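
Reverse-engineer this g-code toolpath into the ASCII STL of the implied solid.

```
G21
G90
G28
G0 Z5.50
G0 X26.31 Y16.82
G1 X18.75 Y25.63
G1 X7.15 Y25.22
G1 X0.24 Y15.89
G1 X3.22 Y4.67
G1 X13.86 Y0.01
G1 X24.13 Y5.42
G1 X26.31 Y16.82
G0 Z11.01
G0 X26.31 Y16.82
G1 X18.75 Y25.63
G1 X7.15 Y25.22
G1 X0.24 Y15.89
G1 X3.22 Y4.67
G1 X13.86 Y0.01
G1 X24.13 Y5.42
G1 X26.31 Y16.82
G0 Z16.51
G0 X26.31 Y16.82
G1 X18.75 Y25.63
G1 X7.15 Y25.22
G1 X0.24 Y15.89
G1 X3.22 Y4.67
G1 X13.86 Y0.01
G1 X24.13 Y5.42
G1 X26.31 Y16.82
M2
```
solid part
  facet normal 0.0000 0.0000 -1.0000
    outer loop
      vertex 7.15 25.22 0.00
      vertex 18.75 25.63 0.00
      vertex 26.31 16.82 0.00
    endloop
  endfacet
  facet normal 0.0000 0.0000 -1.0000
    outer loop
      vertex 0.24 15.89 0.00
      vertex 7.15 25.22 0.00
      vertex 26.31 16.82 0.00
    endloop
  endfacet
  facet normal 0.0000 0.0000 -1.0000
    outer loop
      vertex 3.22 4.67 0.00
      vertex 0.24 15.89 0.00
      vertex 26.31 16.82 0.00
    endloop
  endfacet
  facet normal 0.0000 0.0000 -1.0000
    outer loop
      vertex 13.86 0.01 0.00
      vertex 3.22 4.67 0.00
      vertex 26.31 16.82 0.00
    endloop
  endfacet
  facet normal 0.0000 0.0000 -1.0000
    outer loop
      vertex 24.13 5.42 0.00
      vertex 13.86 0.01 0.00
      vertex 26.31 16.82 0.00
    endloop
  endfacet
  facet normal 0.0000 0.0000 1.0000
    outer loop
      vertex 26.31 16.82 16.51
      vertex 18.75 25.63 16.51
      vertex 7.15 25.22 16.51
    endloop
  endfacet
  facet normal 0.0000 0.0000 1.0000
    outer loop
      vertex 26.31 16.82 16.51
      vertex 7.15 25.22 16.51
      vertex 0.24 15.89 16.51
    endloop
  endfacet
  facet normal 0.0000 0.0000 1.0000
    outer loop
      vertex 26.31 16.82 16.51
      vertex 0.24 15.89 16.51
      vertex 3.22 4.67 16.51
    endloop
  endfacet
  facet normal 0.0000 0.0000 1.0000
    outer loop
      vertex 26.31 16.82 16.51
      vertex 3.22 4.67 16.51
      vertex 13.86 0.01 16.51
    endloop
  endfacet
  facet normal 0.0000 0.0000 1.0000
    outer loop
      vertex 26.31 16.82 16.51
      vertex 13.86 0.01 16.51
      vertex 24.13 5.42 16.51
    endloop
  endfacet
  facet normal 0.7589 0.6512 0.0000
    outer loop
      vertex 26.31 16.82 0.00
      vertex 18.75 25.63 0.00
      vertex 18.75 25.63 16.51
    endloop
  endfacet
  facet normal 0.7589 0.6512 0.0000
    outer loop
      vertex 26.31 16.82 0.00
      vertex 18.75 25.63 16.51
      vertex 26.31 16.82 16.51
    endloop
  endfacet
  facet normal -0.0353 0.9994 0.0000
    outer loop
      vertex 18.75 25.63 0.00
      vertex 7.15 25.22 0.00
      vertex 7.15 25.22 16.51
    endloop
  endfacet
  facet normal -0.0353 0.9994 0.0000
    outer loop
      vertex 18.75 25.63 0.00
      vertex 7.15 25.22 16.51
      vertex 18.75 25.63 16.51
    endloop
  endfacet
  facet normal -0.8036 0.5952 0.0000
    outer loop
      vertex 7.15 25.22 0.00
      vertex 0.24 15.89 0.00
      vertex 0.24 15.89 16.51
    endloop
  endfacet
  facet normal -0.8036 0.5952 0.0000
    outer loop
      vertex 7.15 25.22 0.00
      vertex 0.24 15.89 16.51
      vertex 7.15 25.22 16.51
    endloop
  endfacet
  facet normal -0.9665 -0.2567 0.0000
    outer loop
      vertex 0.24 15.89 0.00
      vertex 3.22 4.67 0.00
      vertex 3.22 4.67 16.51
    endloop
  endfacet
  facet normal -0.9665 -0.2567 0.0000
    outer loop
      vertex 0.24 15.89 0.00
      vertex 3.22 4.67 16.51
      vertex 0.24 15.89 16.51
    endloop
  endfacet
  facet normal -0.4012 -0.9160 0.0000
    outer loop
      vertex 3.22 4.67 0.00
      vertex 13.86 0.01 0.00
      vertex 13.86 0.01 16.51
    endloop
  endfacet
  facet normal -0.4012 -0.9160 0.0000
    outer loop
      vertex 3.22 4.67 0.00
      vertex 13.86 0.01 16.51
      vertex 3.22 4.67 16.51
    endloop
  endfacet
  facet normal 0.4661 -0.8847 0.0000
    outer loop
      vertex 13.86 0.01 0.00
      vertex 24.13 5.42 0.00
      vertex 24.13 5.42 16.51
    endloop
  endfacet
  facet normal 0.4661 -0.8847 0.0000
    outer loop
      vertex 13.86 0.01 0.00
      vertex 24.13 5.42 16.51
      vertex 13.86 0.01 16.51
    endloop
  endfacet
  facet normal 0.9822 -0.1878 0.0000
    outer loop
      vertex 24.13 5.42 0.00
      vertex 26.31 16.82 0.00
      vertex 26.31 16.82 16.51
    endloop
  endfacet
  facet normal 0.9822 -0.1878 0.0000
    outer loop
      vertex 24.13 5.42 0.00
      vertex 26.31 16.82 16.51
      vertex 24.13 5.42 16.51
    endloop
  endfacet
endsolid part

The G0 Z moves step by Δz≈5.50 mm. Every layer's G1 loop is the same polygon, so the solid is a straight extrusion of it from z=0 to z≈16.5. Closing with flat bottom and top caps and triangulating gives 24 facets — a regular 7-sided prism (a cylinder approximated with 7 flat sides), circumscribed radius ≈ 13.4 mm, height ≈ 16.5 mm.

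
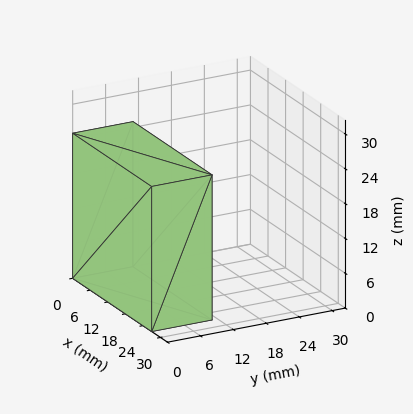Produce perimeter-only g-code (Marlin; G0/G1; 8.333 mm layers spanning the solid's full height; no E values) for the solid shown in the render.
Reading the render: the shape is a rectangular box, roughly 27 × 11 mm footprint and 25 mm tall (dimensions read to the nearest mm from the axis ticks). For the g-code, the solid's height is divided into equal slices at the stated Δz and each level perimeter traced with G1 moves after a G0 lift.

; perimeter-only toolpath
G21 ; units = mm
G90 ; absolute positioning
G28 ; home
; layer 1
G0 Z8.333
G0 X0.000 Y0.000
G1 X27.000 Y0.000
G1 X27.000 Y11.000
G1 X0.000 Y11.000
G1 X0.000 Y0.000
; layer 2
G0 Z16.667
G0 X0.000 Y0.000
G1 X27.000 Y0.000
G1 X27.000 Y11.000
G1 X0.000 Y11.000
G1 X0.000 Y0.000
; layer 3
G0 Z25.000
G0 X0.000 Y0.000
G1 X27.000 Y0.000
G1 X27.000 Y11.000
G1 X0.000 Y11.000
G1 X0.000 Y0.000
M2 ; end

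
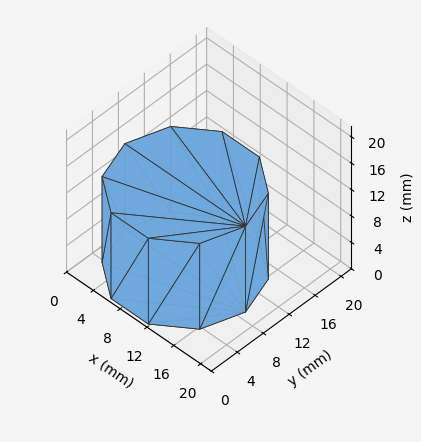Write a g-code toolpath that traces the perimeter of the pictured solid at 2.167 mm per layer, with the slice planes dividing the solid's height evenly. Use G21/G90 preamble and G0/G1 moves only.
Reading the render: the shape is a regular 10-sided prism (a cylinder approximated with 10 flat sides), circumscribed radius ≈ 9 mm, height ≈ 13 mm (dimensions read to the nearest mm from the axis ticks). For the g-code, the solid's height is divided into equal slices at the stated Δz and each level perimeter traced with G1 moves after a G0 lift.

; perimeter-only toolpath
G21 ; units = mm
G90 ; absolute positioning
G28 ; home
; layer 1
G0 Z2.167
G0 X18.000 Y9.000
G1 X16.281 Y14.290
G1 X11.781 Y17.560
G1 X6.219 Y17.560
G1 X1.719 Y14.290
G1 X0.000 Y9.000
G1 X1.719 Y3.710
G1 X6.219 Y0.440
G1 X11.781 Y0.440
G1 X16.281 Y3.710
G1 X18.000 Y9.000
; layer 2
G0 Z4.333
G0 X18.000 Y9.000
G1 X16.281 Y14.290
G1 X11.781 Y17.560
G1 X6.219 Y17.560
G1 X1.719 Y14.290
G1 X0.000 Y9.000
G1 X1.719 Y3.710
G1 X6.219 Y0.440
G1 X11.781 Y0.440
G1 X16.281 Y3.710
G1 X18.000 Y9.000
; layer 3
G0 Z6.500
G0 X18.000 Y9.000
G1 X16.281 Y14.290
G1 X11.781 Y17.560
G1 X6.219 Y17.560
G1 X1.719 Y14.290
G1 X0.000 Y9.000
G1 X1.719 Y3.710
G1 X6.219 Y0.440
G1 X11.781 Y0.440
G1 X16.281 Y3.710
G1 X18.000 Y9.000
; layer 4
G0 Z8.667
G0 X18.000 Y9.000
G1 X16.281 Y14.290
G1 X11.781 Y17.560
G1 X6.219 Y17.560
G1 X1.719 Y14.290
G1 X0.000 Y9.000
G1 X1.719 Y3.710
G1 X6.219 Y0.440
G1 X11.781 Y0.440
G1 X16.281 Y3.710
G1 X18.000 Y9.000
; layer 5
G0 Z10.833
G0 X18.000 Y9.000
G1 X16.281 Y14.290
G1 X11.781 Y17.560
G1 X6.219 Y17.560
G1 X1.719 Y14.290
G1 X0.000 Y9.000
G1 X1.719 Y3.710
G1 X6.219 Y0.440
G1 X11.781 Y0.440
G1 X16.281 Y3.710
G1 X18.000 Y9.000
; layer 6
G0 Z13.000
G0 X18.000 Y9.000
G1 X16.281 Y14.290
G1 X11.781 Y17.560
G1 X6.219 Y17.560
G1 X1.719 Y14.290
G1 X0.000 Y9.000
G1 X1.719 Y3.710
G1 X6.219 Y0.440
G1 X11.781 Y0.440
G1 X16.281 Y3.710
G1 X18.000 Y9.000
M2 ; end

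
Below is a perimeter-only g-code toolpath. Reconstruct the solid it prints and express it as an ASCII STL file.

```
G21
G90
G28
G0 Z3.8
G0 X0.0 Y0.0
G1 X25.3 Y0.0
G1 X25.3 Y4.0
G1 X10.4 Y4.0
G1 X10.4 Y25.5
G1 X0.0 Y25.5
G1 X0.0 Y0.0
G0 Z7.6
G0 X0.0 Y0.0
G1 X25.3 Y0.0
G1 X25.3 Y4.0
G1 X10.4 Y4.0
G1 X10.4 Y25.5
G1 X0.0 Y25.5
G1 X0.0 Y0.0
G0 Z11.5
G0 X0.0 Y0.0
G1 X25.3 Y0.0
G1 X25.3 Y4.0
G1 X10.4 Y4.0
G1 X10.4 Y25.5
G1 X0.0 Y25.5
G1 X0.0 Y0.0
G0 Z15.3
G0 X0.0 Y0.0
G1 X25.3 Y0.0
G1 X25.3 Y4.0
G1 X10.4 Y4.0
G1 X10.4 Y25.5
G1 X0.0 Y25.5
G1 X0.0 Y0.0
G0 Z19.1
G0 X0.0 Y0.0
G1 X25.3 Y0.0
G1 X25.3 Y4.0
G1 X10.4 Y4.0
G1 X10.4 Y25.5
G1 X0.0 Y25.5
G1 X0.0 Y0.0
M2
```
solid part
  facet normal 0.0000 0.0000 -1.0000
    outer loop
      vertex 25.3 4.0 0.0
      vertex 25.3 0.0 0.0
      vertex 0.0 0.0 0.0
    endloop
  endfacet
  facet normal 0.0000 0.0000 -1.0000
    outer loop
      vertex 10.4 4.0 0.0
      vertex 25.3 4.0 0.0
      vertex 0.0 0.0 0.0
    endloop
  endfacet
  facet normal 0.0000 0.0000 -1.0000
    outer loop
      vertex 10.4 25.5 0.0
      vertex 10.4 4.0 0.0
      vertex 0.0 0.0 0.0
    endloop
  endfacet
  facet normal 0.0000 0.0000 -1.0000
    outer loop
      vertex 0.0 25.5 0.0
      vertex 10.4 25.5 0.0
      vertex 0.0 0.0 0.0
    endloop
  endfacet
  facet normal 0.0000 0.0000 1.0000
    outer loop
      vertex 0.0 0.0 19.1
      vertex 25.3 0.0 19.1
      vertex 25.3 4.0 19.1
    endloop
  endfacet
  facet normal 0.0000 0.0000 1.0000
    outer loop
      vertex 0.0 0.0 19.1
      vertex 25.3 4.0 19.1
      vertex 10.4 4.0 19.1
    endloop
  endfacet
  facet normal 0.0000 0.0000 1.0000
    outer loop
      vertex 0.0 0.0 19.1
      vertex 10.4 4.0 19.1
      vertex 10.4 25.5 19.1
    endloop
  endfacet
  facet normal 0.0000 0.0000 1.0000
    outer loop
      vertex 0.0 0.0 19.1
      vertex 10.4 25.5 19.1
      vertex 0.0 25.5 19.1
    endloop
  endfacet
  facet normal 0.0000 -1.0000 0.0000
    outer loop
      vertex 0.0 0.0 0.0
      vertex 25.3 0.0 0.0
      vertex 25.3 0.0 19.1
    endloop
  endfacet
  facet normal 0.0000 -1.0000 0.0000
    outer loop
      vertex 0.0 0.0 0.0
      vertex 25.3 0.0 19.1
      vertex 0.0 0.0 19.1
    endloop
  endfacet
  facet normal 1.0000 0.0000 0.0000
    outer loop
      vertex 25.3 0.0 0.0
      vertex 25.3 4.0 0.0
      vertex 25.3 4.0 19.1
    endloop
  endfacet
  facet normal 1.0000 0.0000 0.0000
    outer loop
      vertex 25.3 0.0 0.0
      vertex 25.3 4.0 19.1
      vertex 25.3 0.0 19.1
    endloop
  endfacet
  facet normal 0.0000 1.0000 0.0000
    outer loop
      vertex 25.3 4.0 0.0
      vertex 10.4 4.0 0.0
      vertex 10.4 4.0 19.1
    endloop
  endfacet
  facet normal 0.0000 1.0000 0.0000
    outer loop
      vertex 25.3 4.0 0.0
      vertex 10.4 4.0 19.1
      vertex 25.3 4.0 19.1
    endloop
  endfacet
  facet normal 1.0000 0.0000 0.0000
    outer loop
      vertex 10.4 4.0 0.0
      vertex 10.4 25.5 0.0
      vertex 10.4 25.5 19.1
    endloop
  endfacet
  facet normal 1.0000 0.0000 0.0000
    outer loop
      vertex 10.4 4.0 0.0
      vertex 10.4 25.5 19.1
      vertex 10.4 4.0 19.1
    endloop
  endfacet
  facet normal 0.0000 1.0000 0.0000
    outer loop
      vertex 10.4 25.5 0.0
      vertex 0.0 25.5 0.0
      vertex 0.0 25.5 19.1
    endloop
  endfacet
  facet normal 0.0000 1.0000 0.0000
    outer loop
      vertex 10.4 25.5 0.0
      vertex 0.0 25.5 19.1
      vertex 10.4 25.5 19.1
    endloop
  endfacet
  facet normal -1.0000 0.0000 0.0000
    outer loop
      vertex 0.0 25.5 0.0
      vertex 0.0 0.0 0.0
      vertex 0.0 0.0 19.1
    endloop
  endfacet
  facet normal -1.0000 0.0000 0.0000
    outer loop
      vertex 0.0 25.5 0.0
      vertex 0.0 0.0 19.1
      vertex 0.0 25.5 19.1
    endloop
  endfacet
endsolid part

The G0 Z moves step by Δz≈3.8 mm. Every layer's G1 loop is the same polygon, so the solid is a straight extrusion of it from z=0 to z≈19.1. Closing with flat bottom and top caps and triangulating gives 20 facets — an L-shaped prism: outer 25.3 × 25.5 mm, arm thicknesses ≈ 4 mm (horizontal) and 10.4 mm (vertical), extruded 19.1 mm in z.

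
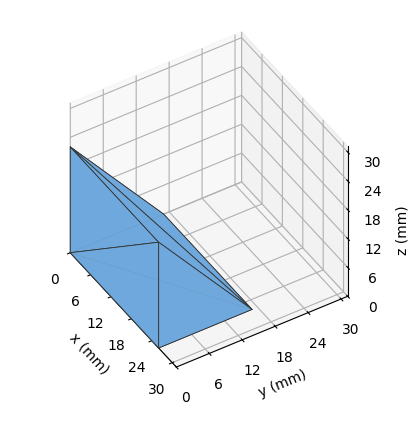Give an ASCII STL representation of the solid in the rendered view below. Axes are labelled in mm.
Reading the render: the shape is a wedge (ramp): 26 × 17 mm base, rising to 22 mm along the y=0 edge and sloping linearly to z=0 at y=17 (dimensions read to the nearest mm from the axis ticks). For the STL, each face is triangulated and given an outward normal.

solid part
  facet normal 0.0000 0.0000 -1.0000
    outer loop
      vertex 26.0 17.0 0.0
      vertex 26.0 0.0 0.0
      vertex 0.0 0.0 0.0
    endloop
  endfacet
  facet normal 0.0000 0.0000 -1.0000
    outer loop
      vertex 0.0 17.0 0.0
      vertex 26.0 17.0 0.0
      vertex 0.0 0.0 0.0
    endloop
  endfacet
  facet normal 0.0000 -1.0000 0.0000
    outer loop
      vertex 0.0 0.0 0.0
      vertex 26.0 0.0 0.0
      vertex 26.0 0.0 22.0
    endloop
  endfacet
  facet normal 0.0000 -1.0000 0.0000
    outer loop
      vertex 0.0 0.0 0.0
      vertex 26.0 0.0 22.0
      vertex 0.0 0.0 22.0
    endloop
  endfacet
  facet normal 0.0000 0.7913 0.6114
    outer loop
      vertex 0.0 0.0 22.0
      vertex 26.0 0.0 22.0
      vertex 26.0 17.0 0.0
    endloop
  endfacet
  facet normal 0.0000 0.7913 0.6114
    outer loop
      vertex 0.0 0.0 22.0
      vertex 26.0 17.0 0.0
      vertex 0.0 17.0 0.0
    endloop
  endfacet
  facet normal -1.0000 0.0000 0.0000
    outer loop
      vertex 0.0 0.0 22.0
      vertex 0.0 17.0 0.0
      vertex 0.0 0.0 0.0
    endloop
  endfacet
  facet normal 1.0000 0.0000 0.0000
    outer loop
      vertex 26.0 0.0 0.0
      vertex 26.0 17.0 0.0
      vertex 26.0 0.0 22.0
    endloop
  endfacet
endsolid part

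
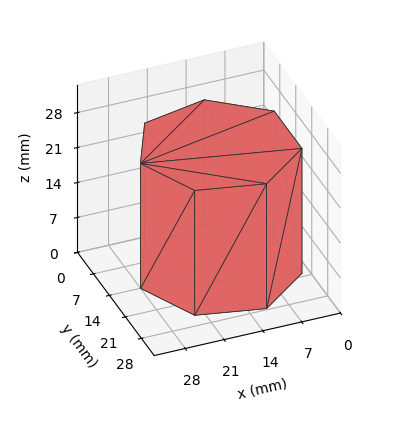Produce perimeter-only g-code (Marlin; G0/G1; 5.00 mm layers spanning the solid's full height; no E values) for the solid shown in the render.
Reading the render: the shape is a regular 7-sided prism (a cylinder approximated with 7 flat sides), circumscribed radius ≈ 14 mm, height ≈ 25 mm (dimensions read to the nearest mm from the axis ticks). For the g-code, the solid's height is divided into equal slices at the stated Δz and each level perimeter traced with G1 moves after a G0 lift.

; perimeter-only toolpath
G21 ; units = mm
G90 ; absolute positioning
G28 ; home
; layer 1
G0 Z5.00
G0 X28.00 Y14.00
G1 X22.73 Y24.95
G1 X10.88 Y27.65
G1 X1.39 Y20.07
G1 X1.39 Y7.93
G1 X10.88 Y0.35
G1 X22.73 Y3.05
G1 X28.00 Y14.00
; layer 2
G0 Z10.00
G0 X28.00 Y14.00
G1 X22.73 Y24.95
G1 X10.88 Y27.65
G1 X1.39 Y20.07
G1 X1.39 Y7.93
G1 X10.88 Y0.35
G1 X22.73 Y3.05
G1 X28.00 Y14.00
; layer 3
G0 Z15.00
G0 X28.00 Y14.00
G1 X22.73 Y24.95
G1 X10.88 Y27.65
G1 X1.39 Y20.07
G1 X1.39 Y7.93
G1 X10.88 Y0.35
G1 X22.73 Y3.05
G1 X28.00 Y14.00
; layer 4
G0 Z20.00
G0 X28.00 Y14.00
G1 X22.73 Y24.95
G1 X10.88 Y27.65
G1 X1.39 Y20.07
G1 X1.39 Y7.93
G1 X10.88 Y0.35
G1 X22.73 Y3.05
G1 X28.00 Y14.00
; layer 5
G0 Z25.00
G0 X28.00 Y14.00
G1 X22.73 Y24.95
G1 X10.88 Y27.65
G1 X1.39 Y20.07
G1 X1.39 Y7.93
G1 X10.88 Y0.35
G1 X22.73 Y3.05
G1 X28.00 Y14.00
M2 ; end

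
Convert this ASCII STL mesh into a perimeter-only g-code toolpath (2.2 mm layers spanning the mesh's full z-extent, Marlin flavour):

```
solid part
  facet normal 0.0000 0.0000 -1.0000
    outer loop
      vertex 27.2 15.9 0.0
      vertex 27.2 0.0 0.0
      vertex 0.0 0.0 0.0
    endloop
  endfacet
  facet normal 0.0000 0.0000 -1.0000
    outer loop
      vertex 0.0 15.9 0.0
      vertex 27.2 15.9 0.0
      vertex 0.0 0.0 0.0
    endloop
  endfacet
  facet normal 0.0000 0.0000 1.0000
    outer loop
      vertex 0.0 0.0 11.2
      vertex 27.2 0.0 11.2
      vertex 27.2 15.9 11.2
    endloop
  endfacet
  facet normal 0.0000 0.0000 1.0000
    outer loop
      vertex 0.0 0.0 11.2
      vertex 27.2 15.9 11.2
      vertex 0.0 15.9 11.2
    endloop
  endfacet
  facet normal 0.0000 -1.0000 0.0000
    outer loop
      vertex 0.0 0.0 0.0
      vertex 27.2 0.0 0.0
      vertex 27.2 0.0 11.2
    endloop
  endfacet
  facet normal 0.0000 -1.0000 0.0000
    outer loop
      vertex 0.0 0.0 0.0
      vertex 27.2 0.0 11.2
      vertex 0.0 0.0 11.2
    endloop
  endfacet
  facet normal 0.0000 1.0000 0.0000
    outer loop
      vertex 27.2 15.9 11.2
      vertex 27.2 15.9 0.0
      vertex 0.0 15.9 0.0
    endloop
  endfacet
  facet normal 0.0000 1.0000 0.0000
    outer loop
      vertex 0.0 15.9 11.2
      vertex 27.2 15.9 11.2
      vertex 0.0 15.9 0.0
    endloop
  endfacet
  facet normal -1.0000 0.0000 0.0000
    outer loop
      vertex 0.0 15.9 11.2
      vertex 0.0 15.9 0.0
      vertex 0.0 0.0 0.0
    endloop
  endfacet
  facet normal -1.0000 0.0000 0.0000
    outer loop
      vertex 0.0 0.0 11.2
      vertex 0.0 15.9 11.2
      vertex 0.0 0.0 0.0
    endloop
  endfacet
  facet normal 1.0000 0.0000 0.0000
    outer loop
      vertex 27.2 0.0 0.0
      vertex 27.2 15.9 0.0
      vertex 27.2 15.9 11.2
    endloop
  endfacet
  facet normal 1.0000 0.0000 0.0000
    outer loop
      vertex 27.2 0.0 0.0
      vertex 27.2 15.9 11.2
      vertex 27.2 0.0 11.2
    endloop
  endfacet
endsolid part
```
; perimeter-only toolpath
G21 ; units = mm
G90 ; absolute positioning
G28 ; home
; layer 1
G0 Z2.2
G0 X0.0 Y0.0
G1 X27.2 Y0.0
G1 X27.2 Y15.9
G1 X0.0 Y15.9
G1 X0.0 Y0.0
; layer 2
G0 Z4.5
G0 X0.0 Y0.0
G1 X27.2 Y0.0
G1 X27.2 Y15.9
G1 X0.0 Y15.9
G1 X0.0 Y0.0
; layer 3
G0 Z6.7
G0 X0.0 Y0.0
G1 X27.2 Y0.0
G1 X27.2 Y15.9
G1 X0.0 Y15.9
G1 X0.0 Y0.0
; layer 4
G0 Z9.0
G0 X0.0 Y0.0
G1 X27.2 Y0.0
G1 X27.2 Y15.9
G1 X0.0 Y15.9
G1 X0.0 Y0.0
; layer 5
G0 Z11.2
G0 X0.0 Y0.0
G1 X27.2 Y0.0
G1 X27.2 Y15.9
G1 X0.0 Y15.9
G1 X0.0 Y0.0
M2 ; end

The solid is a rectangular box, roughly 27.2 × 15.9 mm footprint and 11.2 mm tall. Slicing at Δz = 2.2 mm — 5 equal slices spanning the solid's height, so layer i sits at z = i·h/5 — gives 5 non-empty perimeters. Each is a 4-segment closed polygon; G0 lifts to the layer z and rapids to the start vertex, then G1 traces the edges.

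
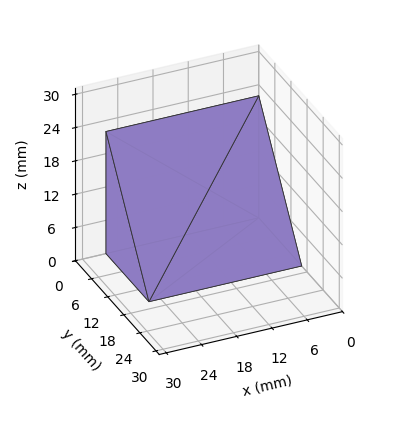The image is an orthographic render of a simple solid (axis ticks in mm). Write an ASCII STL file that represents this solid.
Reading the render: the shape is a wedge (ramp): 26 × 16 mm base, rising to 22 mm along the y=0 edge and sloping linearly to z=0 at y=16 (dimensions read to the nearest mm from the axis ticks). For the STL, each face is triangulated and given an outward normal.

solid part
  facet normal 0.0000 0.0000 -1.0000
    outer loop
      vertex 26.000 16.000 0.000
      vertex 26.000 0.000 0.000
      vertex 0.000 0.000 0.000
    endloop
  endfacet
  facet normal 0.0000 0.0000 -1.0000
    outer loop
      vertex 0.000 16.000 0.000
      vertex 26.000 16.000 0.000
      vertex 0.000 0.000 0.000
    endloop
  endfacet
  facet normal 0.0000 -1.0000 0.0000
    outer loop
      vertex 0.000 0.000 0.000
      vertex 26.000 0.000 0.000
      vertex 26.000 0.000 22.000
    endloop
  endfacet
  facet normal 0.0000 -1.0000 0.0000
    outer loop
      vertex 0.000 0.000 0.000
      vertex 26.000 0.000 22.000
      vertex 0.000 0.000 22.000
    endloop
  endfacet
  facet normal 0.0000 0.8087 0.5882
    outer loop
      vertex 0.000 0.000 22.000
      vertex 26.000 0.000 22.000
      vertex 26.000 16.000 0.000
    endloop
  endfacet
  facet normal 0.0000 0.8087 0.5882
    outer loop
      vertex 0.000 0.000 22.000
      vertex 26.000 16.000 0.000
      vertex 0.000 16.000 0.000
    endloop
  endfacet
  facet normal -1.0000 0.0000 0.0000
    outer loop
      vertex 0.000 0.000 22.000
      vertex 0.000 16.000 0.000
      vertex 0.000 0.000 0.000
    endloop
  endfacet
  facet normal 1.0000 0.0000 0.0000
    outer loop
      vertex 26.000 0.000 0.000
      vertex 26.000 16.000 0.000
      vertex 26.000 0.000 22.000
    endloop
  endfacet
endsolid part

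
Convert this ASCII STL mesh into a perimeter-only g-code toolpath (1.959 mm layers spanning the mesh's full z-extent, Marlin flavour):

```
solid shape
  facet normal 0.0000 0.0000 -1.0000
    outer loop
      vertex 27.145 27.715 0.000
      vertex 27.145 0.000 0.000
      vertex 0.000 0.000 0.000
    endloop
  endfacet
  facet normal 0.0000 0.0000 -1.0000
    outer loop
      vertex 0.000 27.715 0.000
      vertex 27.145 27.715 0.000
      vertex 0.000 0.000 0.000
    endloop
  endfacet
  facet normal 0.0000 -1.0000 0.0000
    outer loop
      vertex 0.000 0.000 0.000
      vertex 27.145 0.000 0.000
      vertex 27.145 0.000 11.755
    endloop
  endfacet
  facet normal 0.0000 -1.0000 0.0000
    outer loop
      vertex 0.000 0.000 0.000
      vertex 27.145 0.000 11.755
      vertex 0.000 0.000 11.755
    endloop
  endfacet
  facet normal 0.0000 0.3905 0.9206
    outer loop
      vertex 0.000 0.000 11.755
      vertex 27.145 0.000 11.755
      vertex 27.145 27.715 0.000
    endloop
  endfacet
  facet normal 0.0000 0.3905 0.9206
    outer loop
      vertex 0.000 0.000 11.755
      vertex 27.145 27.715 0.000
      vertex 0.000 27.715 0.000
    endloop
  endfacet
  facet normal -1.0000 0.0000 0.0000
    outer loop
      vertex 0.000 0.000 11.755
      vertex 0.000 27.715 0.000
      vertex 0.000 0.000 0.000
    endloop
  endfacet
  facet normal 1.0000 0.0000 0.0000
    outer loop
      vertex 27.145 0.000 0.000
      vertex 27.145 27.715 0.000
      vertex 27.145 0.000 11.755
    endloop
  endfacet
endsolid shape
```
; perimeter-only toolpath
G21 ; units = mm
G90 ; absolute positioning
G28 ; home
; layer 1
G0 Z1.959
G0 X0.000 Y0.000
G1 X27.145 Y0.000
G1 X27.145 Y23.096
G1 X0.000 Y23.096
G1 X0.000 Y0.000
; layer 2
G0 Z3.918
G0 X0.000 Y0.000
G1 X27.145 Y0.000
G1 X27.145 Y18.477
G1 X0.000 Y18.477
G1 X0.000 Y0.000
; layer 3
G0 Z5.878
G0 X0.000 Y0.000
G1 X27.145 Y0.000
G1 X27.145 Y13.857
G1 X0.000 Y13.857
G1 X0.000 Y0.000
; layer 4
G0 Z7.837
G0 X0.000 Y0.000
G1 X27.145 Y0.000
G1 X27.145 Y9.238
G1 X0.000 Y9.238
G1 X0.000 Y0.000
; layer 5
G0 Z9.796
G0 X0.000 Y0.000
G1 X27.145 Y0.000
G1 X27.145 Y4.619
G1 X0.000 Y4.619
G1 X0.000 Y0.000
M2 ; end

The solid is a wedge (ramp): 27.1 × 27.7 mm base, rising to 11.8 mm along the y=0 edge and sloping linearly to z=0 at y=27.7. Slicing at Δz = 1.959 mm — 6 equal slices spanning the solid's height, so layer i sits at z = i·h/6 — gives 5 non-empty perimeters. Each is a 4-segment closed polygon; G0 lifts to the layer z and rapids to the start vertex, then G1 traces the edges. The cross-section shrinks linearly with z (the slice at the apex is degenerate and omitted).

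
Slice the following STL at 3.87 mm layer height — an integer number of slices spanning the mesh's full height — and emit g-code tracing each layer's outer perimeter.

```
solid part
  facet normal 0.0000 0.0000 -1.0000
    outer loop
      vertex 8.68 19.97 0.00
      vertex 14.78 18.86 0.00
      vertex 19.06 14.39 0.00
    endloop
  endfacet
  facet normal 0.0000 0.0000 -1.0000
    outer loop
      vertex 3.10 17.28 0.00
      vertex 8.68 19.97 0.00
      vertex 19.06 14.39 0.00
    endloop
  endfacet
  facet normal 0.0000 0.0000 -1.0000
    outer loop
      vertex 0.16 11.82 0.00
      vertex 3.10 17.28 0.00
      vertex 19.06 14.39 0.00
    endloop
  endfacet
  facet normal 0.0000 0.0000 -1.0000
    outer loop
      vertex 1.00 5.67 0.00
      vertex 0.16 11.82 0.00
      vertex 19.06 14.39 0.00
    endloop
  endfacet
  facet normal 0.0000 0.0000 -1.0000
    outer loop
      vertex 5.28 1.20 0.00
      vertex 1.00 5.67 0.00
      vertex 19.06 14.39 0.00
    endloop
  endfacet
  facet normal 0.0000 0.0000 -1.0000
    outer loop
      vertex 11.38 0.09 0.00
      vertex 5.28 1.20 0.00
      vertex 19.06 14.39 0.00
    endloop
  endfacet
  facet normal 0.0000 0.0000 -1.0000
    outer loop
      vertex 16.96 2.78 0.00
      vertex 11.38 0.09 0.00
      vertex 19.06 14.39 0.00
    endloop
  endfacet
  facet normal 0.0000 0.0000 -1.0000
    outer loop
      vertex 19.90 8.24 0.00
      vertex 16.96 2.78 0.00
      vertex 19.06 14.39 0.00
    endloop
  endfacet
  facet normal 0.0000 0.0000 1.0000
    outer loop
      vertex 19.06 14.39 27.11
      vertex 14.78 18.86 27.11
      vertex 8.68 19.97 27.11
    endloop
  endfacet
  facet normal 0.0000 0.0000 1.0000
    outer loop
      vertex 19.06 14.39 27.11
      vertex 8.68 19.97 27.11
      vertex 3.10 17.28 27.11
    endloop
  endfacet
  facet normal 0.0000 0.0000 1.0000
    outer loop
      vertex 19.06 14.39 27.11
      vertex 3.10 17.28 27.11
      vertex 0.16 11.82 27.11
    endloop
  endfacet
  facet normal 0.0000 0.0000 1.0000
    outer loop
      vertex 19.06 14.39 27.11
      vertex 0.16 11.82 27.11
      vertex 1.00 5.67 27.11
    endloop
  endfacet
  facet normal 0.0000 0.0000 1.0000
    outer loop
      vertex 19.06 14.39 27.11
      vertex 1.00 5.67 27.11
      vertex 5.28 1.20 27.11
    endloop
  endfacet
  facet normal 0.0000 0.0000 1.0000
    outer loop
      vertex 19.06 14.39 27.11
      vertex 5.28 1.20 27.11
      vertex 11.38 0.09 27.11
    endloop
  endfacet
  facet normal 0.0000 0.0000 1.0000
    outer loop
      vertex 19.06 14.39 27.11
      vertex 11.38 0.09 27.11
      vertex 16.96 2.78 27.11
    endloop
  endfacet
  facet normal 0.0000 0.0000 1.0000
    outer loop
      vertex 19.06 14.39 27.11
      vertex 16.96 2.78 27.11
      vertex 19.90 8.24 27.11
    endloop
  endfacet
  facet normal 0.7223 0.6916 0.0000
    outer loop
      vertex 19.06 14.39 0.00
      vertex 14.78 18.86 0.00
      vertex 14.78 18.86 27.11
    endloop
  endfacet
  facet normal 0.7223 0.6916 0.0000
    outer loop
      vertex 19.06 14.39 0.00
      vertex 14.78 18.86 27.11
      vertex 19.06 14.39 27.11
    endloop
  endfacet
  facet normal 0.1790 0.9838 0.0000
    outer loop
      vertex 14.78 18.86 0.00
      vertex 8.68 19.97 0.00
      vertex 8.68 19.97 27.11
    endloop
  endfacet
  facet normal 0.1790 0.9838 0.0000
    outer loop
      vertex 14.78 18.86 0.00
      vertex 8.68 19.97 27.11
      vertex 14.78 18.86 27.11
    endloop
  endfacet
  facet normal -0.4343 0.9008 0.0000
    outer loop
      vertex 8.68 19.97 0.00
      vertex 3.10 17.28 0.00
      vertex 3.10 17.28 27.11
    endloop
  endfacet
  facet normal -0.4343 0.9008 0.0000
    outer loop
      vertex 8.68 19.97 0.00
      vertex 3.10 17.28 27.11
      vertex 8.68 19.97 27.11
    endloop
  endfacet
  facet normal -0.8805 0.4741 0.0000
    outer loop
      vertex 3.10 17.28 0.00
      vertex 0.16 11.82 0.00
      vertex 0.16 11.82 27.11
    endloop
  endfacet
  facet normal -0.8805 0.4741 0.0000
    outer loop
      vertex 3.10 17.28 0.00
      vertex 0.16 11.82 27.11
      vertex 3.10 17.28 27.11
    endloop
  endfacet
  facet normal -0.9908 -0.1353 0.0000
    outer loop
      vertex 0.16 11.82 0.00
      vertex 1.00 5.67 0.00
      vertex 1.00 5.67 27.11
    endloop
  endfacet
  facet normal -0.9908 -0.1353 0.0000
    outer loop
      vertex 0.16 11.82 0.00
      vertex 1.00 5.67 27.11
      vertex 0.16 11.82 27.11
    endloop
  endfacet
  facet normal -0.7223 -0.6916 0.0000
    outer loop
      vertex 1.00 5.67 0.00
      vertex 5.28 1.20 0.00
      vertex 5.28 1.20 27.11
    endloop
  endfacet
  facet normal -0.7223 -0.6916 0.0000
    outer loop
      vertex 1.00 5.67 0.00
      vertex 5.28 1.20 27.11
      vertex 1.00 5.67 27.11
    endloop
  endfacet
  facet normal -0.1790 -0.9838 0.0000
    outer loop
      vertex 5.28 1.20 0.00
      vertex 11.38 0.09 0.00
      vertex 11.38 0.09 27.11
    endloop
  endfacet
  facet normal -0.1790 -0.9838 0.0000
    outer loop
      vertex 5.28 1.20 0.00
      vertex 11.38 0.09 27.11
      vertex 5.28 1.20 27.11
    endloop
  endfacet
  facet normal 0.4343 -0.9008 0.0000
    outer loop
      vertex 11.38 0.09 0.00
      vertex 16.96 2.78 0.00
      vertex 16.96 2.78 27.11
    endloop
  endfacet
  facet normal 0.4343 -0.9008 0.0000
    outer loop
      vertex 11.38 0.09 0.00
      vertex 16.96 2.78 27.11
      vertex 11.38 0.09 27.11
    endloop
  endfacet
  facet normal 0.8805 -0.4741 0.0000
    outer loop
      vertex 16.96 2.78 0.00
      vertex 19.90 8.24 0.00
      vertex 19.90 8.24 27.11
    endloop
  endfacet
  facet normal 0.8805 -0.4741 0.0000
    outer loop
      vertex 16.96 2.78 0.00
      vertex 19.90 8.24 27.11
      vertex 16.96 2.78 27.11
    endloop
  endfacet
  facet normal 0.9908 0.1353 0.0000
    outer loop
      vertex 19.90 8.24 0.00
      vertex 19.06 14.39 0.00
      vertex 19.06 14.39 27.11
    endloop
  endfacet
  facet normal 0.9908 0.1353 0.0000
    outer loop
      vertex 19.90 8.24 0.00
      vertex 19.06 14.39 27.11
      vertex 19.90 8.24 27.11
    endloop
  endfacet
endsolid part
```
; perimeter-only toolpath
G21 ; units = mm
G90 ; absolute positioning
G28 ; home
; layer 1
G0 Z3.87
G0 X19.06 Y14.39
G1 X14.78 Y18.86
G1 X8.68 Y19.97
G1 X3.10 Y17.28
G1 X0.16 Y11.82
G1 X1.00 Y5.67
G1 X5.28 Y1.20
G1 X11.38 Y0.09
G1 X16.96 Y2.78
G1 X19.90 Y8.24
G1 X19.06 Y14.39
; layer 2
G0 Z7.75
G0 X19.06 Y14.39
G1 X14.78 Y18.86
G1 X8.68 Y19.97
G1 X3.10 Y17.28
G1 X0.16 Y11.82
G1 X1.00 Y5.67
G1 X5.28 Y1.20
G1 X11.38 Y0.09
G1 X16.96 Y2.78
G1 X19.90 Y8.24
G1 X19.06 Y14.39
; layer 3
G0 Z11.62
G0 X19.06 Y14.39
G1 X14.78 Y18.86
G1 X8.68 Y19.97
G1 X3.10 Y17.28
G1 X0.16 Y11.82
G1 X1.00 Y5.67
G1 X5.28 Y1.20
G1 X11.38 Y0.09
G1 X16.96 Y2.78
G1 X19.90 Y8.24
G1 X19.06 Y14.39
; layer 4
G0 Z15.49
G0 X19.06 Y14.39
G1 X14.78 Y18.86
G1 X8.68 Y19.97
G1 X3.10 Y17.28
G1 X0.16 Y11.82
G1 X1.00 Y5.67
G1 X5.28 Y1.20
G1 X11.38 Y0.09
G1 X16.96 Y2.78
G1 X19.90 Y8.24
G1 X19.06 Y14.39
; layer 5
G0 Z19.36
G0 X19.06 Y14.39
G1 X14.78 Y18.86
G1 X8.68 Y19.97
G1 X3.10 Y17.28
G1 X0.16 Y11.82
G1 X1.00 Y5.67
G1 X5.28 Y1.20
G1 X11.38 Y0.09
G1 X16.96 Y2.78
G1 X19.90 Y8.24
G1 X19.06 Y14.39
; layer 6
G0 Z23.24
G0 X19.06 Y14.39
G1 X14.78 Y18.86
G1 X8.68 Y19.97
G1 X3.10 Y17.28
G1 X0.16 Y11.82
G1 X1.00 Y5.67
G1 X5.28 Y1.20
G1 X11.38 Y0.09
G1 X16.96 Y2.78
G1 X19.90 Y8.24
G1 X19.06 Y14.39
; layer 7
G0 Z27.11
G0 X19.06 Y14.39
G1 X14.78 Y18.86
G1 X8.68 Y19.97
G1 X3.10 Y17.28
G1 X0.16 Y11.82
G1 X1.00 Y5.67
G1 X5.28 Y1.20
G1 X11.38 Y0.09
G1 X16.96 Y2.78
G1 X19.90 Y8.24
G1 X19.06 Y14.39
M2 ; end

The solid is a regular 10-sided prism (a cylinder approximated with 10 flat sides), circumscribed radius ≈ 10 mm, height ≈ 27.1 mm. Slicing at Δz = 3.87 mm — 7 equal slices spanning the solid's height, so layer i sits at z = i·h/7 — gives 7 non-empty perimeters. Each is a 10-segment closed polygon; G0 lifts to the layer z and rapids to the start vertex, then G1 traces the edges.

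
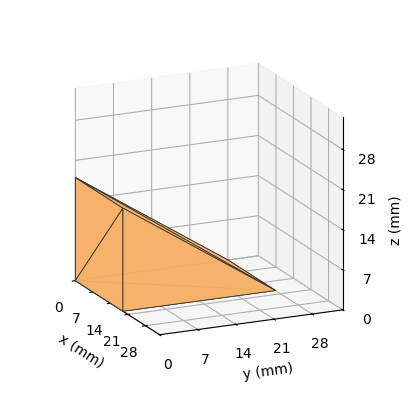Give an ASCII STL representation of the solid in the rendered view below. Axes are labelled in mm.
Reading the render: the shape is a wedge (ramp): 19 × 28 mm base, rising to 18 mm along the y=0 edge and sloping linearly to z=0 at y=28 (dimensions read to the nearest mm from the axis ticks). For the STL, each face is triangulated and given an outward normal.

solid part
  facet normal 0.0000 0.0000 -1.0000
    outer loop
      vertex 19.00 28.00 0.00
      vertex 19.00 0.00 0.00
      vertex 0.00 0.00 0.00
    endloop
  endfacet
  facet normal 0.0000 0.0000 -1.0000
    outer loop
      vertex 0.00 28.00 0.00
      vertex 19.00 28.00 0.00
      vertex 0.00 0.00 0.00
    endloop
  endfacet
  facet normal 0.0000 -1.0000 0.0000
    outer loop
      vertex 0.00 0.00 0.00
      vertex 19.00 0.00 0.00
      vertex 19.00 0.00 18.00
    endloop
  endfacet
  facet normal 0.0000 -1.0000 0.0000
    outer loop
      vertex 0.00 0.00 0.00
      vertex 19.00 0.00 18.00
      vertex 0.00 0.00 18.00
    endloop
  endfacet
  facet normal 0.0000 0.5408 0.8412
    outer loop
      vertex 0.00 0.00 18.00
      vertex 19.00 0.00 18.00
      vertex 19.00 28.00 0.00
    endloop
  endfacet
  facet normal 0.0000 0.5408 0.8412
    outer loop
      vertex 0.00 0.00 18.00
      vertex 19.00 28.00 0.00
      vertex 0.00 28.00 0.00
    endloop
  endfacet
  facet normal -1.0000 0.0000 0.0000
    outer loop
      vertex 0.00 0.00 18.00
      vertex 0.00 28.00 0.00
      vertex 0.00 0.00 0.00
    endloop
  endfacet
  facet normal 1.0000 0.0000 0.0000
    outer loop
      vertex 19.00 0.00 0.00
      vertex 19.00 28.00 0.00
      vertex 19.00 0.00 18.00
    endloop
  endfacet
endsolid part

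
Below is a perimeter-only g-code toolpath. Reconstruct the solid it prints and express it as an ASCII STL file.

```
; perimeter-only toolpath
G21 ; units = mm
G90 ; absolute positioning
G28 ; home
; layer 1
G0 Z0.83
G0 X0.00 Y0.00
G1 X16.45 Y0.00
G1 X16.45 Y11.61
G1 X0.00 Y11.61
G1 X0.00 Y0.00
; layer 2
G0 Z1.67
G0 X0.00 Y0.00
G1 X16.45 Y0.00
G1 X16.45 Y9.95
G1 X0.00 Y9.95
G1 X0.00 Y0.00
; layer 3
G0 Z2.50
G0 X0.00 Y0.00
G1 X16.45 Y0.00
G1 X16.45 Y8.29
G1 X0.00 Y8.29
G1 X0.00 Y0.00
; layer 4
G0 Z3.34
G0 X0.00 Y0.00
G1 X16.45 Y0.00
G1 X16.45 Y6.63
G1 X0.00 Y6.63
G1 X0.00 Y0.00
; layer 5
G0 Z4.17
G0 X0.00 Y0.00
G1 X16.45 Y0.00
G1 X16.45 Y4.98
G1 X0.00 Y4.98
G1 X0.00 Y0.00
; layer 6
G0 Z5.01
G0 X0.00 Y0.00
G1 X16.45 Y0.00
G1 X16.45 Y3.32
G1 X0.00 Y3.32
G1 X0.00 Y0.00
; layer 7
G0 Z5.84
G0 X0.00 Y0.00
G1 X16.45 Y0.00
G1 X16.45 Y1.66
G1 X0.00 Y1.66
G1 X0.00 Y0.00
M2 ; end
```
solid part
  facet normal 0.0000 0.0000 -1.0000
    outer loop
      vertex 16.45 13.27 0.00
      vertex 16.45 0.00 0.00
      vertex 0.00 0.00 0.00
    endloop
  endfacet
  facet normal 0.0000 0.0000 -1.0000
    outer loop
      vertex 0.00 13.27 0.00
      vertex 16.45 13.27 0.00
      vertex 0.00 0.00 0.00
    endloop
  endfacet
  facet normal 0.0000 -1.0000 0.0000
    outer loop
      vertex 0.00 0.00 0.00
      vertex 16.45 0.00 0.00
      vertex 16.45 0.00 6.68
    endloop
  endfacet
  facet normal 0.0000 -1.0000 0.0000
    outer loop
      vertex 0.00 0.00 0.00
      vertex 16.45 0.00 6.68
      vertex 0.00 0.00 6.68
    endloop
  endfacet
  facet normal 0.0000 0.4496 0.8932
    outer loop
      vertex 0.00 0.00 6.68
      vertex 16.45 0.00 6.68
      vertex 16.45 13.27 0.00
    endloop
  endfacet
  facet normal 0.0000 0.4496 0.8932
    outer loop
      vertex 0.00 0.00 6.68
      vertex 16.45 13.27 0.00
      vertex 0.00 13.27 0.00
    endloop
  endfacet
  facet normal -1.0000 0.0000 0.0000
    outer loop
      vertex 0.00 0.00 6.68
      vertex 0.00 13.27 0.00
      vertex 0.00 0.00 0.00
    endloop
  endfacet
  facet normal 1.0000 0.0000 0.0000
    outer loop
      vertex 16.45 0.00 0.00
      vertex 16.45 13.27 0.00
      vertex 16.45 0.00 6.68
    endloop
  endfacet
endsolid part

The G0 Z moves step by Δz≈0.83 mm. The G1 loops shrink linearly with z, so the solid tapers from its base footprint up to z≈6.68. Closing with a flat bottom cap and the tapered top and triangulating gives 8 facets — a wedge (ramp): 16.4 × 13.3 mm base, rising to 6.68 mm along the y=0 edge and sloping linearly to z=0 at y=13.3.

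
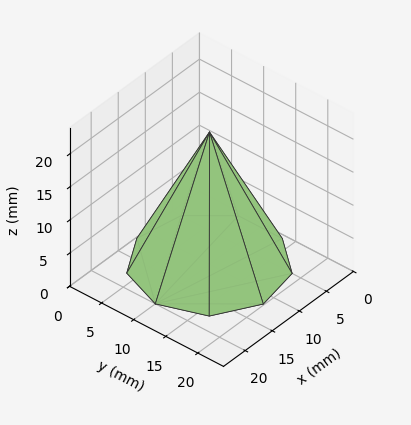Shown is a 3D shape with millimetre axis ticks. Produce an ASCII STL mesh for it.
Reading the render: the shape is a regular 9-sided pyramid, base circumscribed radius ≈ 10 mm, apex at z ≈ 20 mm (dimensions read to the nearest mm from the axis ticks). For the STL, each face is triangulated and given an outward normal.

solid part
  facet normal 0.0000 0.0000 -1.0000
    outer loop
      vertex 11.736 19.848 0.000
      vertex 17.660 16.428 0.000
      vertex 20.000 10.000 0.000
    endloop
  endfacet
  facet normal 0.0000 0.0000 -1.0000
    outer loop
      vertex 5.000 18.660 0.000
      vertex 11.736 19.848 0.000
      vertex 20.000 10.000 0.000
    endloop
  endfacet
  facet normal 0.0000 0.0000 -1.0000
    outer loop
      vertex 0.603 13.420 0.000
      vertex 5.000 18.660 0.000
      vertex 20.000 10.000 0.000
    endloop
  endfacet
  facet normal 0.0000 0.0000 -1.0000
    outer loop
      vertex 0.603 6.580 0.000
      vertex 0.603 13.420 0.000
      vertex 20.000 10.000 0.000
    endloop
  endfacet
  facet normal 0.0000 0.0000 -1.0000
    outer loop
      vertex 5.000 1.340 0.000
      vertex 0.603 6.580 0.000
      vertex 20.000 10.000 0.000
    endloop
  endfacet
  facet normal 0.0000 0.0000 -1.0000
    outer loop
      vertex 11.736 0.152 0.000
      vertex 5.000 1.340 0.000
      vertex 20.000 10.000 0.000
    endloop
  endfacet
  facet normal 0.0000 0.0000 -1.0000
    outer loop
      vertex 17.660 3.572 0.000
      vertex 11.736 0.152 0.000
      vertex 20.000 10.000 0.000
    endloop
  endfacet
  facet normal 0.8505 0.3096 0.4252
    outer loop
      vertex 20.000 10.000 0.000
      vertex 17.660 16.428 0.000
      vertex 10.000 10.000 20.000
    endloop
  endfacet
  facet normal 0.4525 0.7838 0.4252
    outer loop
      vertex 17.660 16.428 0.000
      vertex 11.736 19.848 0.000
      vertex 10.000 10.000 20.000
    endloop
  endfacet
  facet normal -0.1572 0.8913 0.4252
    outer loop
      vertex 11.736 19.848 0.000
      vertex 5.000 18.660 0.000
      vertex 10.000 10.000 20.000
    endloop
  endfacet
  facet normal -0.6933 0.5818 0.4252
    outer loop
      vertex 5.000 18.660 0.000
      vertex 0.603 13.420 0.000
      vertex 10.000 10.000 20.000
    endloop
  endfacet
  facet normal -0.9051 0.0000 0.4252
    outer loop
      vertex 0.603 13.420 0.000
      vertex 0.603 6.580 0.000
      vertex 10.000 10.000 20.000
    endloop
  endfacet
  facet normal -0.6933 -0.5818 0.4252
    outer loop
      vertex 0.603 6.580 0.000
      vertex 5.000 1.340 0.000
      vertex 10.000 10.000 20.000
    endloop
  endfacet
  facet normal -0.1572 -0.8913 0.4252
    outer loop
      vertex 5.000 1.340 0.000
      vertex 11.736 0.152 0.000
      vertex 10.000 10.000 20.000
    endloop
  endfacet
  facet normal 0.4525 -0.7838 0.4252
    outer loop
      vertex 11.736 0.152 0.000
      vertex 17.660 3.572 0.000
      vertex 10.000 10.000 20.000
    endloop
  endfacet
  facet normal 0.8505 -0.3096 0.4252
    outer loop
      vertex 17.660 3.572 0.000
      vertex 20.000 10.000 0.000
      vertex 10.000 10.000 20.000
    endloop
  endfacet
endsolid part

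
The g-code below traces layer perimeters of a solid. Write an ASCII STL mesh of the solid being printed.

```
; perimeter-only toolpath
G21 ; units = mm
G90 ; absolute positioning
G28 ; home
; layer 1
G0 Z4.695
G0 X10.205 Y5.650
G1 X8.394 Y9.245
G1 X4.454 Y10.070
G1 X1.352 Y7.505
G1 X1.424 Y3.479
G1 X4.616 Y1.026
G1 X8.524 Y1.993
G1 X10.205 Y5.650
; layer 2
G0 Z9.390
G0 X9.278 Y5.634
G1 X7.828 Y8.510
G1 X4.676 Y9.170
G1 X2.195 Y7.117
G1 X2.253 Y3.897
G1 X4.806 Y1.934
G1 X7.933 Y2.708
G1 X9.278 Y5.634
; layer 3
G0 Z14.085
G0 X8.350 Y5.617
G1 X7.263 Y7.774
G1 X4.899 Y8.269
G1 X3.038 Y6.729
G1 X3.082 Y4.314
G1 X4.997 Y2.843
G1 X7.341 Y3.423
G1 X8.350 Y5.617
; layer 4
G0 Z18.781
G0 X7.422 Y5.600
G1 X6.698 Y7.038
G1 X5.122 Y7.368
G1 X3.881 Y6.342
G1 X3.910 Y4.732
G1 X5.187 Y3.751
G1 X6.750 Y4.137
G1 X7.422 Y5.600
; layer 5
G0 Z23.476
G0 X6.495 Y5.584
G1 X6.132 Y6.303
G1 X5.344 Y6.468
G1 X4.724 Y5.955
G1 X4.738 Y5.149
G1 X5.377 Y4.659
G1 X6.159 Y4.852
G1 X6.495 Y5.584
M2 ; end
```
solid part
  facet normal 0.0000 0.0000 -1.0000
    outer loop
      vertex 4.231 10.971 0.000
      vertex 8.959 9.981 0.000
      vertex 11.133 5.667 0.000
    endloop
  endfacet
  facet normal 0.0000 0.0000 -1.0000
    outer loop
      vertex 0.509 7.892 0.000
      vertex 4.231 10.971 0.000
      vertex 11.133 5.667 0.000
    endloop
  endfacet
  facet normal 0.0000 0.0000 -1.0000
    outer loop
      vertex 0.596 3.062 0.000
      vertex 0.509 7.892 0.000
      vertex 11.133 5.667 0.000
    endloop
  endfacet
  facet normal 0.0000 0.0000 -1.0000
    outer loop
      vertex 4.426 0.118 0.000
      vertex 0.596 3.062 0.000
      vertex 11.133 5.667 0.000
    endloop
  endfacet
  facet normal 0.0000 0.0000 -1.0000
    outer loop
      vertex 9.116 1.278 0.000
      vertex 4.426 0.118 0.000
      vertex 11.133 5.667 0.000
    endloop
  endfacet
  facet normal 0.8792 0.4431 0.1753
    outer loop
      vertex 11.133 5.667 0.000
      vertex 8.959 9.981 0.000
      vertex 5.567 5.567 28.171
    endloop
  endfacet
  facet normal 0.2018 0.9636 0.1753
    outer loop
      vertex 8.959 9.981 0.000
      vertex 4.231 10.971 0.000
      vertex 5.567 5.567 28.171
    endloop
  endfacet
  facet normal -0.6275 0.7586 0.1753
    outer loop
      vertex 4.231 10.971 0.000
      vertex 0.509 7.892 0.000
      vertex 5.567 5.567 28.171
    endloop
  endfacet
  facet normal -0.9844 -0.0177 0.1753
    outer loop
      vertex 0.509 7.892 0.000
      vertex 0.596 3.062 0.000
      vertex 5.567 5.567 28.171
    endloop
  endfacet
  facet normal -0.6000 -0.7806 0.1753
    outer loop
      vertex 0.596 3.062 0.000
      vertex 4.426 0.118 0.000
      vertex 5.567 5.567 28.171
    endloop
  endfacet
  facet normal 0.2364 -0.9557 0.1753
    outer loop
      vertex 4.426 0.118 0.000
      vertex 9.116 1.278 0.000
      vertex 5.567 5.567 28.171
    endloop
  endfacet
  facet normal 0.8946 -0.4111 0.1753
    outer loop
      vertex 9.116 1.278 0.000
      vertex 11.133 5.667 0.000
      vertex 5.567 5.567 28.171
    endloop
  endfacet
endsolid part

The G0 Z moves step by Δz≈4.695 mm. The G1 loops shrink linearly with z, so the solid tapers from its base footprint up to z≈28.2. Closing with a flat bottom cap and the tapered top and triangulating gives 12 facets — a regular 7-sided pyramid, base circumscribed radius ≈ 5.57 mm, apex at z ≈ 28.2 mm.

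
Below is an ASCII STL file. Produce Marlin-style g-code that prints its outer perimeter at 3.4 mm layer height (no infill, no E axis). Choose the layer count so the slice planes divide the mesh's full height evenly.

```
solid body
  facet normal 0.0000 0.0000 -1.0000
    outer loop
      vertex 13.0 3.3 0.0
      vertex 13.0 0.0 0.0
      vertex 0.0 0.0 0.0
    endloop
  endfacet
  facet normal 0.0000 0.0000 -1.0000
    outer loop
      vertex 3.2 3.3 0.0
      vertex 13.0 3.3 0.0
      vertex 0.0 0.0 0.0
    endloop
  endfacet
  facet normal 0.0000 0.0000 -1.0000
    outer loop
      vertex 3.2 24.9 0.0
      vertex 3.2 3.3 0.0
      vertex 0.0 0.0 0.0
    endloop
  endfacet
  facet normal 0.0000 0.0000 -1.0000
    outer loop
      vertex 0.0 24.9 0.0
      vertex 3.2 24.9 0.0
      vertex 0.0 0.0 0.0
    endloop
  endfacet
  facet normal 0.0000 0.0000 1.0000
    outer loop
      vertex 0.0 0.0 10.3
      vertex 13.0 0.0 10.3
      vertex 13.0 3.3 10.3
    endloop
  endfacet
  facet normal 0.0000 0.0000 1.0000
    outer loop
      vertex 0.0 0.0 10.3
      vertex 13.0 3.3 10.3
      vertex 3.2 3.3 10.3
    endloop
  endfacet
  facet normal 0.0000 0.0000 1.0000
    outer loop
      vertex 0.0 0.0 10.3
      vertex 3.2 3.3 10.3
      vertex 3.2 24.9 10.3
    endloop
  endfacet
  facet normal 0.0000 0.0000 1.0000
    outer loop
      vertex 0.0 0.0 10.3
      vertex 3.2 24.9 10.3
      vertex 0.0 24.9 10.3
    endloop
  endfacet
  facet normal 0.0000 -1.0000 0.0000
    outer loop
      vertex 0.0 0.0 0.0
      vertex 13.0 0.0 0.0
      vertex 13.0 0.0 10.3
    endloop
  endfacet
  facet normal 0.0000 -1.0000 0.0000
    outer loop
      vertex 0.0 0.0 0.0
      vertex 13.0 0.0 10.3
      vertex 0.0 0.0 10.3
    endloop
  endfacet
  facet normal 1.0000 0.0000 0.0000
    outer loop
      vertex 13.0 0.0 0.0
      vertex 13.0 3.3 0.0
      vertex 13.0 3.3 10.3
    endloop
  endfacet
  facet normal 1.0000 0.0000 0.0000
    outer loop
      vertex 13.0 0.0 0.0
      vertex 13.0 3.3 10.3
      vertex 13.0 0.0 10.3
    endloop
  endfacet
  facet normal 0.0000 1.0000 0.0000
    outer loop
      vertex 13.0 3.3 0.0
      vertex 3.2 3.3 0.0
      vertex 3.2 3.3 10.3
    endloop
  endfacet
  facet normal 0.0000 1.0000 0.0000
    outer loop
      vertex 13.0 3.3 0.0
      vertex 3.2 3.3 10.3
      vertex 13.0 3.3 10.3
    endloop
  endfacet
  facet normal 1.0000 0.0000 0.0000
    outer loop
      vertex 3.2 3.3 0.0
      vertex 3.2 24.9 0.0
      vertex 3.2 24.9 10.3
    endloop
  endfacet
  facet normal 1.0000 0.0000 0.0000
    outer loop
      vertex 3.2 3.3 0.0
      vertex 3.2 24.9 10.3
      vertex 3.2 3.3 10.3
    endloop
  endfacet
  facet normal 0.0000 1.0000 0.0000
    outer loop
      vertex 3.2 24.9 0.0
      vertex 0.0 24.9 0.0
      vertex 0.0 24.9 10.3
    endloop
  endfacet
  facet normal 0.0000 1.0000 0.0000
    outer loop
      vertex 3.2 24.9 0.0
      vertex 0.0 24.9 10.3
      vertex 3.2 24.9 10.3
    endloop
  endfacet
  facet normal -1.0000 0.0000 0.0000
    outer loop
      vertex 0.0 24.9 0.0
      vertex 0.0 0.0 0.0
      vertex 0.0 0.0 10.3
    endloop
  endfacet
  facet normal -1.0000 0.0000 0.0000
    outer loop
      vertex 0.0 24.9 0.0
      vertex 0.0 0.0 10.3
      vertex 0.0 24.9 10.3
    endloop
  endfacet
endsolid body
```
; perimeter-only toolpath
G21 ; units = mm
G90 ; absolute positioning
G28 ; home
; layer 1
G0 Z3.4
G0 X0.0 Y0.0
G1 X13.0 Y0.0
G1 X13.0 Y3.3
G1 X3.2 Y3.3
G1 X3.2 Y24.9
G1 X0.0 Y24.9
G1 X0.0 Y0.0
; layer 2
G0 Z6.9
G0 X0.0 Y0.0
G1 X13.0 Y0.0
G1 X13.0 Y3.3
G1 X3.2 Y3.3
G1 X3.2 Y24.9
G1 X0.0 Y24.9
G1 X0.0 Y0.0
; layer 3
G0 Z10.3
G0 X0.0 Y0.0
G1 X13.0 Y0.0
G1 X13.0 Y3.3
G1 X3.2 Y3.3
G1 X3.2 Y24.9
G1 X0.0 Y24.9
G1 X0.0 Y0.0
M2 ; end

The solid is an L-shaped prism: outer 13 × 24.9 mm, arm thicknesses ≈ 3.3 mm (horizontal) and 3.2 mm (vertical), extruded 10.3 mm in z. Slicing at Δz = 3.4 mm — 3 equal slices spanning the solid's height, so layer i sits at z = i·h/3 — gives 3 non-empty perimeters. Each is a 6-segment closed polygon; G0 lifts to the layer z and rapids to the start vertex, then G1 traces the edges.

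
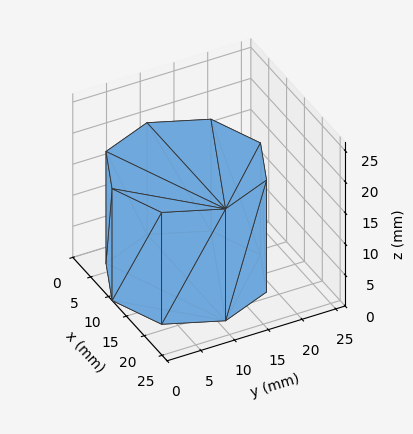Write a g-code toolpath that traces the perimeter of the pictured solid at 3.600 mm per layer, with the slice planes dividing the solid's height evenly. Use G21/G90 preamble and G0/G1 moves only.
Reading the render: the shape is a regular 8-sided prism (a cylinder approximated with 8 flat sides), circumscribed radius ≈ 11 mm, height ≈ 18 mm (dimensions read to the nearest mm from the axis ticks). For the g-code, the solid's height is divided into equal slices at the stated Δz and each level perimeter traced with G1 moves after a G0 lift.

; perimeter-only toolpath
G21 ; units = mm
G90 ; absolute positioning
G28 ; home
; layer 1
G0 Z3.600
G0 X22.000 Y11.000
G1 X18.778 Y18.778
G1 X11.000 Y22.000
G1 X3.222 Y18.778
G1 X0.000 Y11.000
G1 X3.222 Y3.222
G1 X11.000 Y0.000
G1 X18.778 Y3.222
G1 X22.000 Y11.000
; layer 2
G0 Z7.200
G0 X22.000 Y11.000
G1 X18.778 Y18.778
G1 X11.000 Y22.000
G1 X3.222 Y18.778
G1 X0.000 Y11.000
G1 X3.222 Y3.222
G1 X11.000 Y0.000
G1 X18.778 Y3.222
G1 X22.000 Y11.000
; layer 3
G0 Z10.800
G0 X22.000 Y11.000
G1 X18.778 Y18.778
G1 X11.000 Y22.000
G1 X3.222 Y18.778
G1 X0.000 Y11.000
G1 X3.222 Y3.222
G1 X11.000 Y0.000
G1 X18.778 Y3.222
G1 X22.000 Y11.000
; layer 4
G0 Z14.400
G0 X22.000 Y11.000
G1 X18.778 Y18.778
G1 X11.000 Y22.000
G1 X3.222 Y18.778
G1 X0.000 Y11.000
G1 X3.222 Y3.222
G1 X11.000 Y0.000
G1 X18.778 Y3.222
G1 X22.000 Y11.000
; layer 5
G0 Z18.000
G0 X22.000 Y11.000
G1 X18.778 Y18.778
G1 X11.000 Y22.000
G1 X3.222 Y18.778
G1 X0.000 Y11.000
G1 X3.222 Y3.222
G1 X11.000 Y0.000
G1 X18.778 Y3.222
G1 X22.000 Y11.000
M2 ; end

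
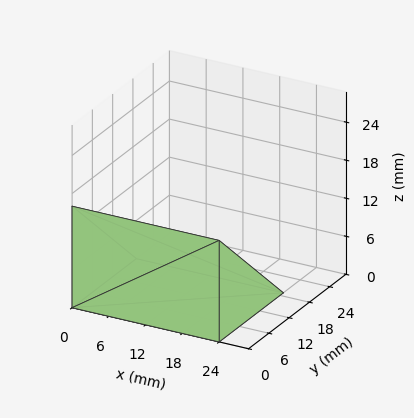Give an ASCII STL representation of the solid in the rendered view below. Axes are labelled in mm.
Reading the render: the shape is a wedge (ramp): 24 × 19 mm base, rising to 16 mm along the y=0 edge and sloping linearly to z=0 at y=19 (dimensions read to the nearest mm from the axis ticks). For the STL, each face is triangulated and given an outward normal.

solid part
  facet normal 0.0000 0.0000 -1.0000
    outer loop
      vertex 24.00 19.00 0.00
      vertex 24.00 0.00 0.00
      vertex 0.00 0.00 0.00
    endloop
  endfacet
  facet normal 0.0000 0.0000 -1.0000
    outer loop
      vertex 0.00 19.00 0.00
      vertex 24.00 19.00 0.00
      vertex 0.00 0.00 0.00
    endloop
  endfacet
  facet normal 0.0000 -1.0000 0.0000
    outer loop
      vertex 0.00 0.00 0.00
      vertex 24.00 0.00 0.00
      vertex 24.00 0.00 16.00
    endloop
  endfacet
  facet normal 0.0000 -1.0000 0.0000
    outer loop
      vertex 0.00 0.00 0.00
      vertex 24.00 0.00 16.00
      vertex 0.00 0.00 16.00
    endloop
  endfacet
  facet normal 0.0000 0.6441 0.7649
    outer loop
      vertex 0.00 0.00 16.00
      vertex 24.00 0.00 16.00
      vertex 24.00 19.00 0.00
    endloop
  endfacet
  facet normal 0.0000 0.6441 0.7649
    outer loop
      vertex 0.00 0.00 16.00
      vertex 24.00 19.00 0.00
      vertex 0.00 19.00 0.00
    endloop
  endfacet
  facet normal -1.0000 0.0000 0.0000
    outer loop
      vertex 0.00 0.00 16.00
      vertex 0.00 19.00 0.00
      vertex 0.00 0.00 0.00
    endloop
  endfacet
  facet normal 1.0000 0.0000 0.0000
    outer loop
      vertex 24.00 0.00 0.00
      vertex 24.00 19.00 0.00
      vertex 24.00 0.00 16.00
    endloop
  endfacet
endsolid part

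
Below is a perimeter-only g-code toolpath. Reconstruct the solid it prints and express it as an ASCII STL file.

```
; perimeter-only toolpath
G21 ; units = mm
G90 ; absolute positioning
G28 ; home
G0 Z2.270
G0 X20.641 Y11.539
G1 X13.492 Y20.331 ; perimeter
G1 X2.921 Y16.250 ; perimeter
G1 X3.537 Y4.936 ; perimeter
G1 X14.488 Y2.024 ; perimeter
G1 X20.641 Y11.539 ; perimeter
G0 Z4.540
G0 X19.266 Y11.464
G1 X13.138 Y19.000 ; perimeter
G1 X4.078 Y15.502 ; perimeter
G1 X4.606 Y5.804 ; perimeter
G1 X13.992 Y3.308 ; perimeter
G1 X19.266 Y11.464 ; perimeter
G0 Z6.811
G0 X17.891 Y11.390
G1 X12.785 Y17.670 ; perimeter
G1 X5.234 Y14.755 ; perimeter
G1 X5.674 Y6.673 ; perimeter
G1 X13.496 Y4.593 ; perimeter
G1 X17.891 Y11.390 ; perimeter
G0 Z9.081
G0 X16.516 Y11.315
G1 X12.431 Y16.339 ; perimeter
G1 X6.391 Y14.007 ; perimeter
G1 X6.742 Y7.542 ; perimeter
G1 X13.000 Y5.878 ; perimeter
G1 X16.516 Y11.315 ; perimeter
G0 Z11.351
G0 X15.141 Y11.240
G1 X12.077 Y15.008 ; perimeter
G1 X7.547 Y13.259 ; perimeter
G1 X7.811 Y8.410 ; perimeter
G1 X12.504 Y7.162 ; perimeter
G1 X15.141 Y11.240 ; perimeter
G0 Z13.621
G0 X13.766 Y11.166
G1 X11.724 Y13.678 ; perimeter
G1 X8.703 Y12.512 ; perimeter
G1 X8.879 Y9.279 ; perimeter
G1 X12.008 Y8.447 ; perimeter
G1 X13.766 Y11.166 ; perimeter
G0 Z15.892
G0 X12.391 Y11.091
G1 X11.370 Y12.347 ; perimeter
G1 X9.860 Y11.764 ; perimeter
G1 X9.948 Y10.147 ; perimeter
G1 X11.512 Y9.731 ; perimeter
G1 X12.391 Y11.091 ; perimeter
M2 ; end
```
solid part
  facet normal 0.0000 0.0000 -1.0000
    outer loop
      vertex 1.765 16.998 0.000
      vertex 13.846 21.662 0.000
      vertex 22.016 11.614 0.000
    endloop
  endfacet
  facet normal 0.0000 0.0000 -1.0000
    outer loop
      vertex 2.469 4.067 0.000
      vertex 1.765 16.998 0.000
      vertex 22.016 11.614 0.000
    endloop
  endfacet
  facet normal 0.0000 0.0000 -1.0000
    outer loop
      vertex 14.984 0.739 0.000
      vertex 2.469 4.067 0.000
      vertex 22.016 11.614 0.000
    endloop
  endfacet
  facet normal 0.6965 0.5664 0.4405
    outer loop
      vertex 22.016 11.614 0.000
      vertex 13.846 21.662 0.000
      vertex 11.016 11.016 18.162
    endloop
  endfacet
  facet normal -0.3233 0.8375 0.4405
    outer loop
      vertex 13.846 21.662 0.000
      vertex 1.765 16.998 0.000
      vertex 11.016 11.016 18.162
    endloop
  endfacet
  facet normal -0.8964 -0.0488 0.4405
    outer loop
      vertex 1.765 16.998 0.000
      vertex 2.469 4.067 0.000
      vertex 11.016 11.016 18.162
    endloop
  endfacet
  facet normal -0.2307 -0.8676 0.4405
    outer loop
      vertex 2.469 4.067 0.000
      vertex 14.984 0.739 0.000
      vertex 11.016 11.016 18.162
    endloop
  endfacet
  facet normal 0.7539 -0.4875 0.4405
    outer loop
      vertex 14.984 0.739 0.000
      vertex 22.016 11.614 0.000
      vertex 11.016 11.016 18.162
    endloop
  endfacet
endsolid part

The G0 Z moves step by Δz≈2.270 mm. The G1 loops shrink linearly with z, so the solid tapers from its base footprint up to z≈18.2. Closing with a flat bottom cap and the tapered top and triangulating gives 8 facets — a regular 5-sided pyramid, base circumscribed radius ≈ 11 mm, apex at z ≈ 18.2 mm.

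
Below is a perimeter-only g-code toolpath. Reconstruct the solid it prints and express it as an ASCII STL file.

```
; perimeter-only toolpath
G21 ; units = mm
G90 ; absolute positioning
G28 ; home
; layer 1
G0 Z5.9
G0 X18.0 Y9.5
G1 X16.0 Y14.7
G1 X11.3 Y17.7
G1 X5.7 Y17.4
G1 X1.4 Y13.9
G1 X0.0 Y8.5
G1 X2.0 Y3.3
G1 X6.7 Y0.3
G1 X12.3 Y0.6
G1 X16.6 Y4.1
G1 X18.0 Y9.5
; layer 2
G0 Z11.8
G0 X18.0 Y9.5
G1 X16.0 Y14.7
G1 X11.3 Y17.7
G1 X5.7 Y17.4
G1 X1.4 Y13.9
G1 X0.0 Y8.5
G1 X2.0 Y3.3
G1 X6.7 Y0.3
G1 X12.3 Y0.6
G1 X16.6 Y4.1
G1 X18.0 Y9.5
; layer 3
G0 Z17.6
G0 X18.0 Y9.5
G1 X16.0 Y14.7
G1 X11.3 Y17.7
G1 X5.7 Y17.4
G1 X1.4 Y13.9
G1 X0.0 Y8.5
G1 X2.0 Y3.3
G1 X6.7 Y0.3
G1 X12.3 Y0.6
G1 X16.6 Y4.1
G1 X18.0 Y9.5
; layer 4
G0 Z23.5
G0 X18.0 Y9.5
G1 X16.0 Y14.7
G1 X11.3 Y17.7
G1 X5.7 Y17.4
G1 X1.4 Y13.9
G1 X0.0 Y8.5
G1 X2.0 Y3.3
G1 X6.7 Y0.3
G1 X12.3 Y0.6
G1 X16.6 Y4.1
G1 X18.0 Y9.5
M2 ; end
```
solid part
  facet normal 0.0000 0.0000 -1.0000
    outer loop
      vertex 11.3 17.7 0.0
      vertex 16.0 14.7 0.0
      vertex 18.0 9.5 0.0
    endloop
  endfacet
  facet normal 0.0000 0.0000 -1.0000
    outer loop
      vertex 5.7 17.4 0.0
      vertex 11.3 17.7 0.0
      vertex 18.0 9.5 0.0
    endloop
  endfacet
  facet normal 0.0000 0.0000 -1.0000
    outer loop
      vertex 1.4 13.9 0.0
      vertex 5.7 17.4 0.0
      vertex 18.0 9.5 0.0
    endloop
  endfacet
  facet normal 0.0000 0.0000 -1.0000
    outer loop
      vertex 0.0 8.5 0.0
      vertex 1.4 13.9 0.0
      vertex 18.0 9.5 0.0
    endloop
  endfacet
  facet normal 0.0000 0.0000 -1.0000
    outer loop
      vertex 2.0 3.3 0.0
      vertex 0.0 8.5 0.0
      vertex 18.0 9.5 0.0
    endloop
  endfacet
  facet normal 0.0000 0.0000 -1.0000
    outer loop
      vertex 6.7 0.3 0.0
      vertex 2.0 3.3 0.0
      vertex 18.0 9.5 0.0
    endloop
  endfacet
  facet normal 0.0000 0.0000 -1.0000
    outer loop
      vertex 12.3 0.6 0.0
      vertex 6.7 0.3 0.0
      vertex 18.0 9.5 0.0
    endloop
  endfacet
  facet normal 0.0000 0.0000 -1.0000
    outer loop
      vertex 16.6 4.1 0.0
      vertex 12.3 0.6 0.0
      vertex 18.0 9.5 0.0
    endloop
  endfacet
  facet normal 0.0000 0.0000 1.0000
    outer loop
      vertex 18.0 9.5 23.5
      vertex 16.0 14.7 23.5
      vertex 11.3 17.7 23.5
    endloop
  endfacet
  facet normal 0.0000 0.0000 1.0000
    outer loop
      vertex 18.0 9.5 23.5
      vertex 11.3 17.7 23.5
      vertex 5.7 17.4 23.5
    endloop
  endfacet
  facet normal 0.0000 0.0000 1.0000
    outer loop
      vertex 18.0 9.5 23.5
      vertex 5.7 17.4 23.5
      vertex 1.4 13.9 23.5
    endloop
  endfacet
  facet normal 0.0000 0.0000 1.0000
    outer loop
      vertex 18.0 9.5 23.5
      vertex 1.4 13.9 23.5
      vertex 0.0 8.5 23.5
    endloop
  endfacet
  facet normal 0.0000 0.0000 1.0000
    outer loop
      vertex 18.0 9.5 23.5
      vertex 0.0 8.5 23.5
      vertex 2.0 3.3 23.5
    endloop
  endfacet
  facet normal 0.0000 0.0000 1.0000
    outer loop
      vertex 18.0 9.5 23.5
      vertex 2.0 3.3 23.5
      vertex 6.7 0.3 23.5
    endloop
  endfacet
  facet normal 0.0000 0.0000 1.0000
    outer loop
      vertex 18.0 9.5 23.5
      vertex 6.7 0.3 23.5
      vertex 12.3 0.6 23.5
    endloop
  endfacet
  facet normal 0.0000 0.0000 1.0000
    outer loop
      vertex 18.0 9.5 23.5
      vertex 12.3 0.6 23.5
      vertex 16.6 4.1 23.5
    endloop
  endfacet
  facet normal 0.9333 0.3590 0.0000
    outer loop
      vertex 18.0 9.5 0.0
      vertex 16.0 14.7 0.0
      vertex 16.0 14.7 23.5
    endloop
  endfacet
  facet normal 0.9333 0.3590 0.0000
    outer loop
      vertex 18.0 9.5 0.0
      vertex 16.0 14.7 23.5
      vertex 18.0 9.5 23.5
    endloop
  endfacet
  facet normal 0.5380 0.8429 0.0000
    outer loop
      vertex 16.0 14.7 0.0
      vertex 11.3 17.7 0.0
      vertex 11.3 17.7 23.5
    endloop
  endfacet
  facet normal 0.5380 0.8429 0.0000
    outer loop
      vertex 16.0 14.7 0.0
      vertex 11.3 17.7 23.5
      vertex 16.0 14.7 23.5
    endloop
  endfacet
  facet normal -0.0535 0.9986 0.0000
    outer loop
      vertex 11.3 17.7 0.0
      vertex 5.7 17.4 0.0
      vertex 5.7 17.4 23.5
    endloop
  endfacet
  facet normal -0.0535 0.9986 0.0000
    outer loop
      vertex 11.3 17.7 0.0
      vertex 5.7 17.4 23.5
      vertex 11.3 17.7 23.5
    endloop
  endfacet
  facet normal -0.6313 0.7756 0.0000
    outer loop
      vertex 5.7 17.4 0.0
      vertex 1.4 13.9 0.0
      vertex 1.4 13.9 23.5
    endloop
  endfacet
  facet normal -0.6313 0.7756 0.0000
    outer loop
      vertex 5.7 17.4 0.0
      vertex 1.4 13.9 23.5
      vertex 5.7 17.4 23.5
    endloop
  endfacet
  facet normal -0.9680 0.2510 0.0000
    outer loop
      vertex 1.4 13.9 0.0
      vertex 0.0 8.5 0.0
      vertex 0.0 8.5 23.5
    endloop
  endfacet
  facet normal -0.9680 0.2510 0.0000
    outer loop
      vertex 1.4 13.9 0.0
      vertex 0.0 8.5 23.5
      vertex 1.4 13.9 23.5
    endloop
  endfacet
  facet normal -0.9333 -0.3590 0.0000
    outer loop
      vertex 0.0 8.5 0.0
      vertex 2.0 3.3 0.0
      vertex 2.0 3.3 23.5
    endloop
  endfacet
  facet normal -0.9333 -0.3590 0.0000
    outer loop
      vertex 0.0 8.5 0.0
      vertex 2.0 3.3 23.5
      vertex 0.0 8.5 23.5
    endloop
  endfacet
  facet normal -0.5380 -0.8429 0.0000
    outer loop
      vertex 2.0 3.3 0.0
      vertex 6.7 0.3 0.0
      vertex 6.7 0.3 23.5
    endloop
  endfacet
  facet normal -0.5380 -0.8429 0.0000
    outer loop
      vertex 2.0 3.3 0.0
      vertex 6.7 0.3 23.5
      vertex 2.0 3.3 23.5
    endloop
  endfacet
  facet normal 0.0535 -0.9986 0.0000
    outer loop
      vertex 6.7 0.3 0.0
      vertex 12.3 0.6 0.0
      vertex 12.3 0.6 23.5
    endloop
  endfacet
  facet normal 0.0535 -0.9986 0.0000
    outer loop
      vertex 6.7 0.3 0.0
      vertex 12.3 0.6 23.5
      vertex 6.7 0.3 23.5
    endloop
  endfacet
  facet normal 0.6313 -0.7756 0.0000
    outer loop
      vertex 12.3 0.6 0.0
      vertex 16.6 4.1 0.0
      vertex 16.6 4.1 23.5
    endloop
  endfacet
  facet normal 0.6313 -0.7756 0.0000
    outer loop
      vertex 12.3 0.6 0.0
      vertex 16.6 4.1 23.5
      vertex 12.3 0.6 23.5
    endloop
  endfacet
  facet normal 0.9680 -0.2510 0.0000
    outer loop
      vertex 16.6 4.1 0.0
      vertex 18.0 9.5 0.0
      vertex 18.0 9.5 23.5
    endloop
  endfacet
  facet normal 0.9680 -0.2510 0.0000
    outer loop
      vertex 16.6 4.1 0.0
      vertex 18.0 9.5 23.5
      vertex 16.6 4.1 23.5
    endloop
  endfacet
endsolid part

The G0 Z moves step by Δz≈5.9 mm. Every layer's G1 loop is the same polygon, so the solid is a straight extrusion of it from z=0 to z≈23.5. Closing with flat bottom and top caps and triangulating gives 36 facets — a regular 10-sided prism (a cylinder approximated with 10 flat sides), circumscribed radius ≈ 9 mm, height ≈ 23.5 mm.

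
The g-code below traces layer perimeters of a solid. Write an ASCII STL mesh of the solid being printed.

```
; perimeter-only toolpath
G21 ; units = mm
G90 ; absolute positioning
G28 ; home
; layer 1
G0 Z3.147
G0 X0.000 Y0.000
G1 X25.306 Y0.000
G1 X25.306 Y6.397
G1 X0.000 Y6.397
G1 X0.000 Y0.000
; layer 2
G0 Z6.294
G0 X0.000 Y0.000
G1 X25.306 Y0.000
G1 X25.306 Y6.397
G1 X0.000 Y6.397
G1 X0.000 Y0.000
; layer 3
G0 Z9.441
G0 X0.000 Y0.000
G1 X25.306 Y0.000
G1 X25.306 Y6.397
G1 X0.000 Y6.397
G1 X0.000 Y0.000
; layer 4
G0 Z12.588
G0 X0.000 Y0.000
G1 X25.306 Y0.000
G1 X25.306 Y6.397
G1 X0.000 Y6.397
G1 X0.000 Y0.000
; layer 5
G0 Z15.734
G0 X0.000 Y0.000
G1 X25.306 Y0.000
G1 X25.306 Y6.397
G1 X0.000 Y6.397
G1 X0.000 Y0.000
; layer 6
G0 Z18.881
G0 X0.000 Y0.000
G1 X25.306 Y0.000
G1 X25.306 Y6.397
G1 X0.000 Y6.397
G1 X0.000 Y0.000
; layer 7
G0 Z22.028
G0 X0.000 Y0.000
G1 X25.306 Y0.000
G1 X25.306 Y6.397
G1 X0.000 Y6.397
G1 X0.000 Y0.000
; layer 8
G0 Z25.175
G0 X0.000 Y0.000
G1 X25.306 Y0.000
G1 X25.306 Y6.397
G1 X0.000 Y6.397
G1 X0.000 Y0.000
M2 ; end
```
solid part
  facet normal 0.0000 0.0000 -1.0000
    outer loop
      vertex 25.306 6.397 0.000
      vertex 25.306 0.000 0.000
      vertex 0.000 0.000 0.000
    endloop
  endfacet
  facet normal 0.0000 0.0000 -1.0000
    outer loop
      vertex 0.000 6.397 0.000
      vertex 25.306 6.397 0.000
      vertex 0.000 0.000 0.000
    endloop
  endfacet
  facet normal 0.0000 0.0000 1.0000
    outer loop
      vertex 0.000 0.000 25.175
      vertex 25.306 0.000 25.175
      vertex 25.306 6.397 25.175
    endloop
  endfacet
  facet normal 0.0000 0.0000 1.0000
    outer loop
      vertex 0.000 0.000 25.175
      vertex 25.306 6.397 25.175
      vertex 0.000 6.397 25.175
    endloop
  endfacet
  facet normal 0.0000 -1.0000 0.0000
    outer loop
      vertex 0.000 0.000 0.000
      vertex 25.306 0.000 0.000
      vertex 25.306 0.000 25.175
    endloop
  endfacet
  facet normal 0.0000 -1.0000 0.0000
    outer loop
      vertex 0.000 0.000 0.000
      vertex 25.306 0.000 25.175
      vertex 0.000 0.000 25.175
    endloop
  endfacet
  facet normal 0.0000 1.0000 0.0000
    outer loop
      vertex 25.306 6.397 25.175
      vertex 25.306 6.397 0.000
      vertex 0.000 6.397 0.000
    endloop
  endfacet
  facet normal 0.0000 1.0000 0.0000
    outer loop
      vertex 0.000 6.397 25.175
      vertex 25.306 6.397 25.175
      vertex 0.000 6.397 0.000
    endloop
  endfacet
  facet normal -1.0000 0.0000 0.0000
    outer loop
      vertex 0.000 6.397 25.175
      vertex 0.000 6.397 0.000
      vertex 0.000 0.000 0.000
    endloop
  endfacet
  facet normal -1.0000 0.0000 0.0000
    outer loop
      vertex 0.000 0.000 25.175
      vertex 0.000 6.397 25.175
      vertex 0.000 0.000 0.000
    endloop
  endfacet
  facet normal 1.0000 0.0000 0.0000
    outer loop
      vertex 25.306 0.000 0.000
      vertex 25.306 6.397 0.000
      vertex 25.306 6.397 25.175
    endloop
  endfacet
  facet normal 1.0000 0.0000 0.0000
    outer loop
      vertex 25.306 0.000 0.000
      vertex 25.306 6.397 25.175
      vertex 25.306 0.000 25.175
    endloop
  endfacet
endsolid part

The G0 Z moves step by Δz≈3.147 mm. Every layer's G1 loop is the same polygon, so the solid is a straight extrusion of it from z=0 to z≈25.2. Closing with flat bottom and top caps and triangulating gives 12 facets — a rectangular box, roughly 25.3 × 6.4 mm footprint and 25.2 mm tall.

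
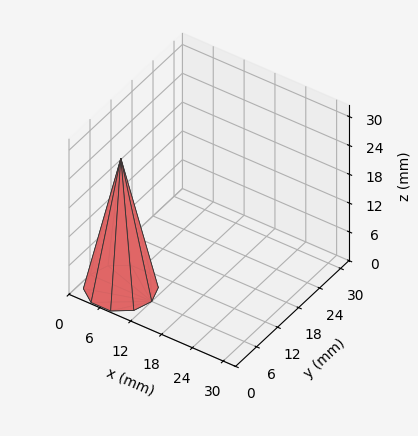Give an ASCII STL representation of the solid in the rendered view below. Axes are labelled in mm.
Reading the render: the shape is a regular 10-sided pyramid, base circumscribed radius ≈ 6 mm, apex at z ≈ 27 mm (dimensions read to the nearest mm from the axis ticks). For the STL, each face is triangulated and given an outward normal.

solid part
  facet normal 0.0000 0.0000 -1.0000
    outer loop
      vertex 7.9 11.7 0.0
      vertex 10.9 9.5 0.0
      vertex 12.0 6.0 0.0
    endloop
  endfacet
  facet normal 0.0000 0.0000 -1.0000
    outer loop
      vertex 4.1 11.7 0.0
      vertex 7.9 11.7 0.0
      vertex 12.0 6.0 0.0
    endloop
  endfacet
  facet normal 0.0000 0.0000 -1.0000
    outer loop
      vertex 1.1 9.5 0.0
      vertex 4.1 11.7 0.0
      vertex 12.0 6.0 0.0
    endloop
  endfacet
  facet normal 0.0000 0.0000 -1.0000
    outer loop
      vertex 0.0 6.0 0.0
      vertex 1.1 9.5 0.0
      vertex 12.0 6.0 0.0
    endloop
  endfacet
  facet normal 0.0000 0.0000 -1.0000
    outer loop
      vertex 1.1 2.5 0.0
      vertex 0.0 6.0 0.0
      vertex 12.0 6.0 0.0
    endloop
  endfacet
  facet normal 0.0000 0.0000 -1.0000
    outer loop
      vertex 4.1 0.3 0.0
      vertex 1.1 2.5 0.0
      vertex 12.0 6.0 0.0
    endloop
  endfacet
  facet normal 0.0000 0.0000 -1.0000
    outer loop
      vertex 7.9 0.3 0.0
      vertex 4.1 0.3 0.0
      vertex 12.0 6.0 0.0
    endloop
  endfacet
  facet normal 0.0000 0.0000 -1.0000
    outer loop
      vertex 10.9 2.5 0.0
      vertex 7.9 0.3 0.0
      vertex 12.0 6.0 0.0
    endloop
  endfacet
  facet normal 0.9333 0.2933 0.2074
    outer loop
      vertex 12.0 6.0 0.0
      vertex 10.9 9.5 0.0
      vertex 6.0 6.0 27.0
    endloop
  endfacet
  facet normal 0.5785 0.7889 0.2073
    outer loop
      vertex 10.9 9.5 0.0
      vertex 7.9 11.7 0.0
      vertex 6.0 6.0 27.0
    endloop
  endfacet
  facet normal 0.0000 0.9784 0.2066
    outer loop
      vertex 7.9 11.7 0.0
      vertex 4.1 11.7 0.0
      vertex 6.0 6.0 27.0
    endloop
  endfacet
  facet normal -0.5785 0.7889 0.2073
    outer loop
      vertex 4.1 11.7 0.0
      vertex 1.1 9.5 0.0
      vertex 6.0 6.0 27.0
    endloop
  endfacet
  facet normal -0.9333 0.2933 0.2074
    outer loop
      vertex 1.1 9.5 0.0
      vertex 0.0 6.0 0.0
      vertex 6.0 6.0 27.0
    endloop
  endfacet
  facet normal -0.9333 -0.2933 0.2074
    outer loop
      vertex 0.0 6.0 0.0
      vertex 1.1 2.5 0.0
      vertex 6.0 6.0 27.0
    endloop
  endfacet
  facet normal -0.5785 -0.7889 0.2073
    outer loop
      vertex 1.1 2.5 0.0
      vertex 4.1 0.3 0.0
      vertex 6.0 6.0 27.0
    endloop
  endfacet
  facet normal 0.0000 -0.9784 0.2066
    outer loop
      vertex 4.1 0.3 0.0
      vertex 7.9 0.3 0.0
      vertex 6.0 6.0 27.0
    endloop
  endfacet
  facet normal 0.5785 -0.7889 0.2073
    outer loop
      vertex 7.9 0.3 0.0
      vertex 10.9 2.5 0.0
      vertex 6.0 6.0 27.0
    endloop
  endfacet
  facet normal 0.9333 -0.2933 0.2074
    outer loop
      vertex 10.9 2.5 0.0
      vertex 12.0 6.0 0.0
      vertex 6.0 6.0 27.0
    endloop
  endfacet
endsolid part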